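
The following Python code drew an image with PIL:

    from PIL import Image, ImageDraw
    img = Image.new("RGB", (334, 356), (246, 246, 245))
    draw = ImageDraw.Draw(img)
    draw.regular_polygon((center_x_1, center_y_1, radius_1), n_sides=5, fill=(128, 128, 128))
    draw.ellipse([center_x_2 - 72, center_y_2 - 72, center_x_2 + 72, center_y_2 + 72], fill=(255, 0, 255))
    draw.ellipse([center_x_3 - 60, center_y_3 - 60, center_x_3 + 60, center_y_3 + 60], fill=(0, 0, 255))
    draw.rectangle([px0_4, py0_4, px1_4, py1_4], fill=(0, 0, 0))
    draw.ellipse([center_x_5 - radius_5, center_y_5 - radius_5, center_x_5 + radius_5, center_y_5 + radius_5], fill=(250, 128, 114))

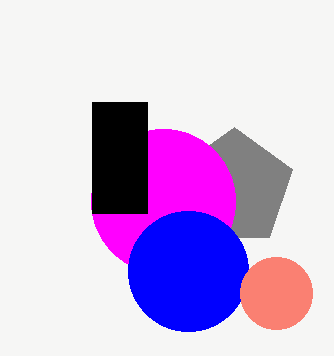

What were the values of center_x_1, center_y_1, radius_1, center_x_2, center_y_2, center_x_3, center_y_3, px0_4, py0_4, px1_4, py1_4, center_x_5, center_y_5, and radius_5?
center_x_1 = 234
center_y_1 = 188
radius_1 = 61
center_x_2 = 163
center_y_2 = 201
center_x_3 = 188
center_y_3 = 271
px0_4 = 92
py0_4 = 102
px1_4 = 147
py1_4 = 213
center_x_5 = 276
center_y_5 = 293
radius_5 = 36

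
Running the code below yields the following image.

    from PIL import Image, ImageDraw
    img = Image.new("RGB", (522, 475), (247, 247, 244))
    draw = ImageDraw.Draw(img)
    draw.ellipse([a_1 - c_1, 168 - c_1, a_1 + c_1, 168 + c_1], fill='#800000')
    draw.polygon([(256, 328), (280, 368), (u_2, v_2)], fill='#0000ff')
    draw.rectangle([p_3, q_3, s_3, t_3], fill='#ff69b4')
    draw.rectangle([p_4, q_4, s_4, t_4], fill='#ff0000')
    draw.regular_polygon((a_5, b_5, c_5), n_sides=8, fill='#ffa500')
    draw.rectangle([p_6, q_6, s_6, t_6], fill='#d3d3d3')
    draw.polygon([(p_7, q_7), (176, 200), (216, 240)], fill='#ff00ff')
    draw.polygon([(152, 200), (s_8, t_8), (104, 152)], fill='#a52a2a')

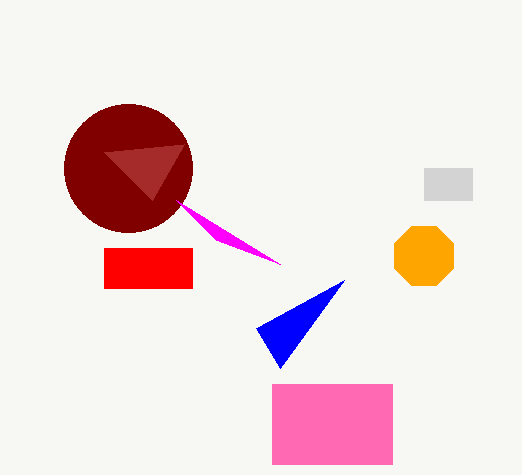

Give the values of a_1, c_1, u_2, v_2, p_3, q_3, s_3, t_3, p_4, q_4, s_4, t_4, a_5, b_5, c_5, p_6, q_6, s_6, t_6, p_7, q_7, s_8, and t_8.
a_1 = 128, c_1 = 64, u_2 = 344, v_2 = 280, p_3 = 272, q_3 = 384, s_3 = 392, t_3 = 464, p_4 = 104, q_4 = 248, s_4 = 192, t_4 = 288, a_5 = 424, b_5 = 256, c_5 = 32, p_6 = 424, q_6 = 168, s_6 = 472, t_6 = 200, p_7 = 280, q_7 = 264, s_8 = 184, t_8 = 144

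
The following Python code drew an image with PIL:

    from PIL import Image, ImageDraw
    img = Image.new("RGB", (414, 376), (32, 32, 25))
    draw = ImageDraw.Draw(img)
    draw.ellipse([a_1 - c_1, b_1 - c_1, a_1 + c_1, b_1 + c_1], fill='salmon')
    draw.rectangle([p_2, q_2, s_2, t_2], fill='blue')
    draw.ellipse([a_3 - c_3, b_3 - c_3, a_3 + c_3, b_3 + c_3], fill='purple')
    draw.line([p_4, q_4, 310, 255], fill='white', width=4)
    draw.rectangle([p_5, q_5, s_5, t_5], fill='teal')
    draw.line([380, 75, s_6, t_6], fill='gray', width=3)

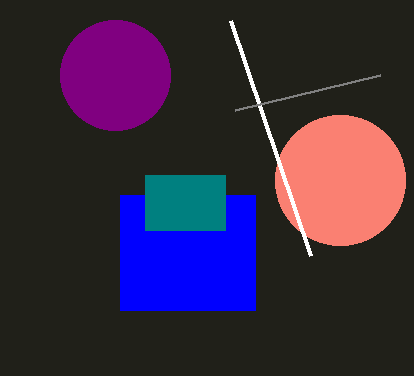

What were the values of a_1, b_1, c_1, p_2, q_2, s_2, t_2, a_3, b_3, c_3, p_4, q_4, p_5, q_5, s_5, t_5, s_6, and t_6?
a_1 = 340, b_1 = 180, c_1 = 65, p_2 = 120, q_2 = 195, s_2 = 255, t_2 = 310, a_3 = 115, b_3 = 75, c_3 = 55, p_4 = 230, q_4 = 20, p_5 = 145, q_5 = 175, s_5 = 225, t_5 = 230, s_6 = 235, t_6 = 110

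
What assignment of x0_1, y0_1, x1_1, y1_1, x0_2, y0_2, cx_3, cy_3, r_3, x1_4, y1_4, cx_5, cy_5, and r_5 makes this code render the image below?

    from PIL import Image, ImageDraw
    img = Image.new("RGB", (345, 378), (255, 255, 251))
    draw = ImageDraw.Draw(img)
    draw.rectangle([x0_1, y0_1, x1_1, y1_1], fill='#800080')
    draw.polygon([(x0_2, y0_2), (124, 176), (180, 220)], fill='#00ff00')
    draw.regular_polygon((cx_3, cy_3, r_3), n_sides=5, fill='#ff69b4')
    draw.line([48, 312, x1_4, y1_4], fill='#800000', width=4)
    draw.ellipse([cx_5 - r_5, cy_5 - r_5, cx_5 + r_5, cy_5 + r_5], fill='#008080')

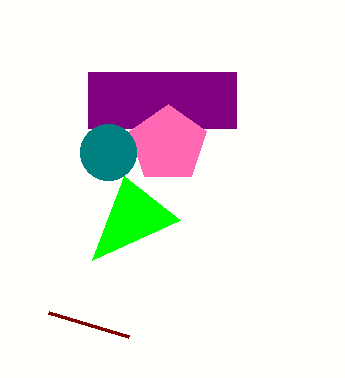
x0_1 = 88
y0_1 = 72
x1_1 = 236
y1_1 = 128
x0_2 = 92
y0_2 = 260
cx_3 = 168
cy_3 = 144
r_3 = 40
x1_4 = 128
y1_4 = 336
cx_5 = 108
cy_5 = 152
r_5 = 28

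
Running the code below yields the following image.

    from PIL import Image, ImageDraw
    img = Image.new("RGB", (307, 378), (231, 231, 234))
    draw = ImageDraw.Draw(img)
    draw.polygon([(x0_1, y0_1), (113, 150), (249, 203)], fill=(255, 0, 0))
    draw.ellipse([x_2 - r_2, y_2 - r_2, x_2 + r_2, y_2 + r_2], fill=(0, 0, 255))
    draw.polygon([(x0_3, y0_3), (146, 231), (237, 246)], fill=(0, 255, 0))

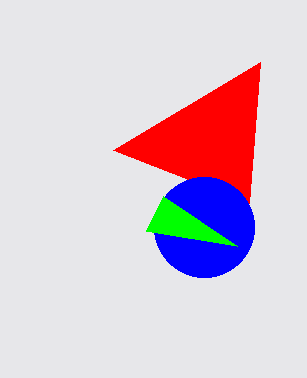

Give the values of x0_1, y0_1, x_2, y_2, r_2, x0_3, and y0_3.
x0_1 = 260; y0_1 = 62; x_2 = 204; y_2 = 227; r_2 = 50; x0_3 = 163; y0_3 = 196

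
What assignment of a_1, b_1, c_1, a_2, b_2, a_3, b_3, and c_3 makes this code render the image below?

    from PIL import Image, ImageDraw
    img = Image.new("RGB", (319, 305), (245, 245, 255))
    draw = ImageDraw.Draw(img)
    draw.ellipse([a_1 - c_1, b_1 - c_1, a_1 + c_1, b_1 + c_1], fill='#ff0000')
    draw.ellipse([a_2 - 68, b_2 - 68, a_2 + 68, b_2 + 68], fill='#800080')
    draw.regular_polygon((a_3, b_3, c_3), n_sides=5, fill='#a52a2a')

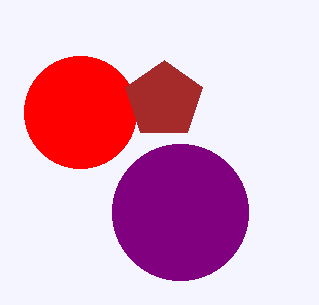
a_1 = 80, b_1 = 112, c_1 = 56, a_2 = 180, b_2 = 212, a_3 = 164, b_3 = 100, c_3 = 40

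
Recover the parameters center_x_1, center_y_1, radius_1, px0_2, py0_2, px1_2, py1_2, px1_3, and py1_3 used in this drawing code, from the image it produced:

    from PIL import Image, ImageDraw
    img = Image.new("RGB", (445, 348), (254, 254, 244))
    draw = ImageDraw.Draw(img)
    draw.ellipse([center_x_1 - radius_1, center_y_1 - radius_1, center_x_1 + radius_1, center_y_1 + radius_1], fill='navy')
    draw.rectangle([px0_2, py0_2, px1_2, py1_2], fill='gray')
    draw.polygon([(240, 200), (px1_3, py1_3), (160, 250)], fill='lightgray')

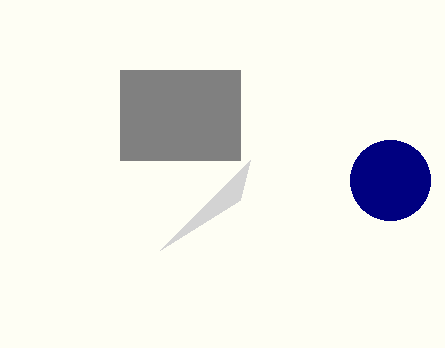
center_x_1 = 390
center_y_1 = 180
radius_1 = 40
px0_2 = 120
py0_2 = 70
px1_2 = 240
py1_2 = 160
px1_3 = 250
py1_3 = 160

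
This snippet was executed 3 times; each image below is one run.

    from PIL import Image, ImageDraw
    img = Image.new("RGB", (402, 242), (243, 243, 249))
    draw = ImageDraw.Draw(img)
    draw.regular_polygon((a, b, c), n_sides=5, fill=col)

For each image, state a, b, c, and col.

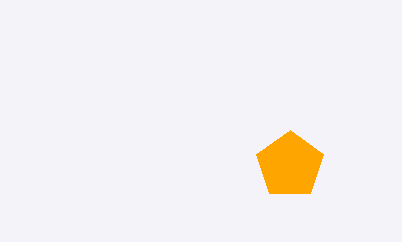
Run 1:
a = 290; b = 165; c = 35; col = 'orange'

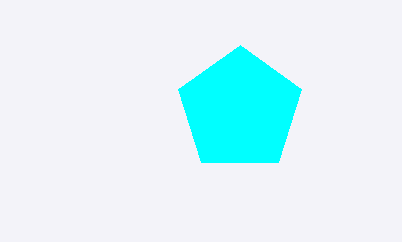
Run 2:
a = 240; b = 110; c = 65; col = 'cyan'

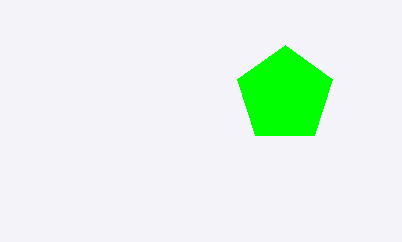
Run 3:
a = 285
b = 95
c = 50
col = 'lime'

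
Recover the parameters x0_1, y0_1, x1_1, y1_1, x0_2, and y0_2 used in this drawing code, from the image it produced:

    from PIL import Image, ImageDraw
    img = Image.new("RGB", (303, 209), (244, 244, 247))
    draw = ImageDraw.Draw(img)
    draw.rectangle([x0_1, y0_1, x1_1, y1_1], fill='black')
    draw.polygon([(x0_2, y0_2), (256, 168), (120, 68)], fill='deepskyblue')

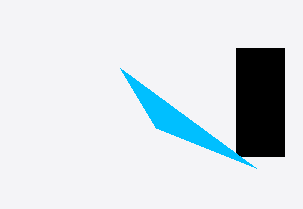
x0_1 = 236, y0_1 = 48, x1_1 = 284, y1_1 = 156, x0_2 = 156, y0_2 = 128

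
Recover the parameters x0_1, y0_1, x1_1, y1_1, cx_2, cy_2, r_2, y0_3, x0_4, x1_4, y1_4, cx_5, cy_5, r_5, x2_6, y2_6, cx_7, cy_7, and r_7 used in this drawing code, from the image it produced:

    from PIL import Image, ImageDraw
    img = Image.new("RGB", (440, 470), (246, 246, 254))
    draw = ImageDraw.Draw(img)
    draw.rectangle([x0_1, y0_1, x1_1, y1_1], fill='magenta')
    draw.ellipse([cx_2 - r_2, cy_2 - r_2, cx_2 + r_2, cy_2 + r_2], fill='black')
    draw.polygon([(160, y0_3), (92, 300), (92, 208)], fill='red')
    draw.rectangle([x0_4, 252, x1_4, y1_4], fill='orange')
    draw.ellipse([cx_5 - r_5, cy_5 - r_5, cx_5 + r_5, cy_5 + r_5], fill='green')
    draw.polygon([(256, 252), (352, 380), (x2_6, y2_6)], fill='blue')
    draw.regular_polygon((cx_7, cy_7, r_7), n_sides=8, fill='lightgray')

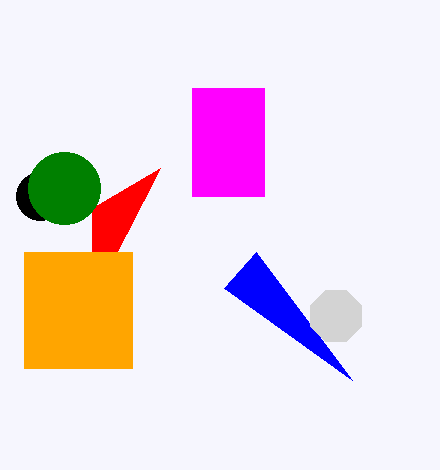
x0_1 = 192; y0_1 = 88; x1_1 = 264; y1_1 = 196; cx_2 = 40; cy_2 = 196; r_2 = 24; y0_3 = 168; x0_4 = 24; x1_4 = 132; y1_4 = 368; cx_5 = 64; cy_5 = 188; r_5 = 36; x2_6 = 224; y2_6 = 288; cx_7 = 336; cy_7 = 316; r_7 = 28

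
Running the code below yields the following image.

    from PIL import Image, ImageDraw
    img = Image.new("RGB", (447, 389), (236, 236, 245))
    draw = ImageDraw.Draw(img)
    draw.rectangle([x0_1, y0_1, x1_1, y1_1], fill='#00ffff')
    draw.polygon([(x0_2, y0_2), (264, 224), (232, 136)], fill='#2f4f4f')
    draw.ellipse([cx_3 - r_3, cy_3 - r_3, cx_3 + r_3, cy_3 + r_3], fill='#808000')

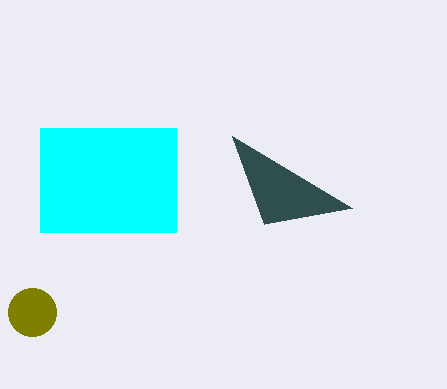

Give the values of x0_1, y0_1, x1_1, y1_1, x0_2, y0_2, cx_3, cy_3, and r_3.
x0_1 = 40; y0_1 = 128; x1_1 = 176; y1_1 = 232; x0_2 = 352; y0_2 = 208; cx_3 = 32; cy_3 = 312; r_3 = 24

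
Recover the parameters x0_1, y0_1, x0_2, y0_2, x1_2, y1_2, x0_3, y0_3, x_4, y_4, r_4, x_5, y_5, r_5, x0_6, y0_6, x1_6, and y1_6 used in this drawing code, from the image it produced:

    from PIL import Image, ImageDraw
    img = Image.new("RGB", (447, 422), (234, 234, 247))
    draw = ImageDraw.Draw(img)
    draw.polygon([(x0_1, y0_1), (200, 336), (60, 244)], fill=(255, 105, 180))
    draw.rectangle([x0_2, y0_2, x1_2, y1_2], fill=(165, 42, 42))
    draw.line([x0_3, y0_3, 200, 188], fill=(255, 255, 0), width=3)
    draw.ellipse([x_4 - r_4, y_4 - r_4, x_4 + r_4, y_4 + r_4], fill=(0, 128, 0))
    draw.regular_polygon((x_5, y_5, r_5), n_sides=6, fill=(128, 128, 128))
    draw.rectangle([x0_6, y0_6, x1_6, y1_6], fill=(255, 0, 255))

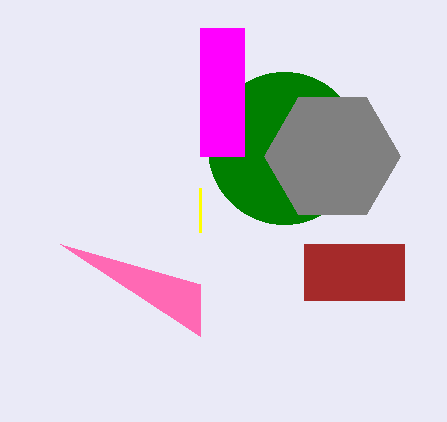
x0_1 = 200; y0_1 = 284; x0_2 = 304; y0_2 = 244; x1_2 = 404; y1_2 = 300; x0_3 = 200; y0_3 = 232; x_4 = 284; y_4 = 148; r_4 = 76; x_5 = 332; y_5 = 156; r_5 = 68; x0_6 = 200; y0_6 = 28; x1_6 = 244; y1_6 = 156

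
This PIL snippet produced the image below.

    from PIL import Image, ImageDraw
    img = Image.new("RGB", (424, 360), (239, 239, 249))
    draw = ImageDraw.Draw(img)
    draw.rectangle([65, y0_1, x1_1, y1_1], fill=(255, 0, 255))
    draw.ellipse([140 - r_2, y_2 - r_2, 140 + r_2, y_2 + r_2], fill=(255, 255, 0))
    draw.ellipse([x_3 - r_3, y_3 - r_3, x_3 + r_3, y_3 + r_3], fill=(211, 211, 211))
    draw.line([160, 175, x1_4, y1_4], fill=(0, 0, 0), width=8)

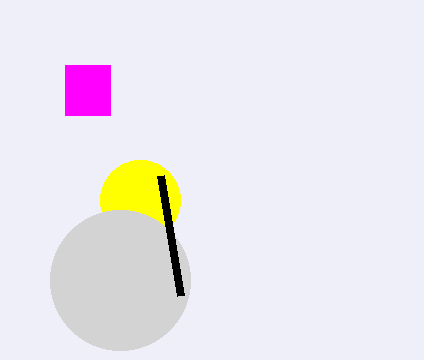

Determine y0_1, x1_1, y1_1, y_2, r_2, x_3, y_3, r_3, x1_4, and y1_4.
y0_1 = 65; x1_1 = 110; y1_1 = 115; y_2 = 200; r_2 = 40; x_3 = 120; y_3 = 280; r_3 = 70; x1_4 = 180; y1_4 = 295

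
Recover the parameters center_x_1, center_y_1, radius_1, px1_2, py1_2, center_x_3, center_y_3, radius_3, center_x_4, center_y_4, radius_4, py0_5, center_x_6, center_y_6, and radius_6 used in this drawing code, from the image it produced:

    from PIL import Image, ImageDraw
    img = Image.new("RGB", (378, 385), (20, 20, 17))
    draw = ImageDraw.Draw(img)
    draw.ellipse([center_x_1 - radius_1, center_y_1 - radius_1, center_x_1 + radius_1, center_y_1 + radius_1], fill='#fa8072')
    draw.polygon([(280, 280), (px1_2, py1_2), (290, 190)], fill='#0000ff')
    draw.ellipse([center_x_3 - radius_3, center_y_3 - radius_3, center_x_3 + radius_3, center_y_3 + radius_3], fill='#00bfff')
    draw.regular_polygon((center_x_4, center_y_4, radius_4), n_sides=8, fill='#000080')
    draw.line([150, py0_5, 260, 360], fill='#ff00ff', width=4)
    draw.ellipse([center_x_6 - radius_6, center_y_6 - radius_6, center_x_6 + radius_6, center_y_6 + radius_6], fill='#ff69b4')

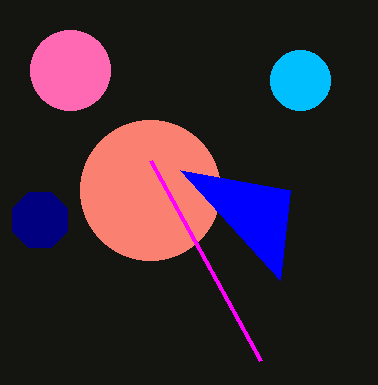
center_x_1 = 150; center_y_1 = 190; radius_1 = 70; px1_2 = 180; py1_2 = 170; center_x_3 = 300; center_y_3 = 80; radius_3 = 30; center_x_4 = 40; center_y_4 = 220; radius_4 = 30; py0_5 = 160; center_x_6 = 70; center_y_6 = 70; radius_6 = 40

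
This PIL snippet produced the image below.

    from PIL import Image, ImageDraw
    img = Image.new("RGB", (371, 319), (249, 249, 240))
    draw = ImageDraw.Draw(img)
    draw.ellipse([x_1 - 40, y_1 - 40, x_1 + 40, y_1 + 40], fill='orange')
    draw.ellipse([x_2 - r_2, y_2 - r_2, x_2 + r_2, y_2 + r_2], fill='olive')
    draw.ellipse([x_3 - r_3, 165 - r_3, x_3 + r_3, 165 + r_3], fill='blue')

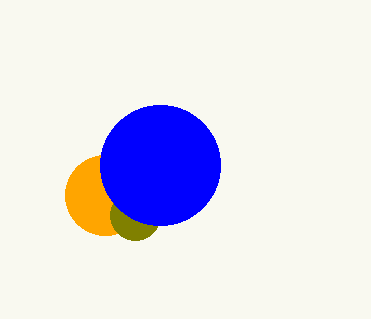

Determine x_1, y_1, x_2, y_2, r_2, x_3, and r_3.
x_1 = 105; y_1 = 195; x_2 = 135; y_2 = 215; r_2 = 25; x_3 = 160; r_3 = 60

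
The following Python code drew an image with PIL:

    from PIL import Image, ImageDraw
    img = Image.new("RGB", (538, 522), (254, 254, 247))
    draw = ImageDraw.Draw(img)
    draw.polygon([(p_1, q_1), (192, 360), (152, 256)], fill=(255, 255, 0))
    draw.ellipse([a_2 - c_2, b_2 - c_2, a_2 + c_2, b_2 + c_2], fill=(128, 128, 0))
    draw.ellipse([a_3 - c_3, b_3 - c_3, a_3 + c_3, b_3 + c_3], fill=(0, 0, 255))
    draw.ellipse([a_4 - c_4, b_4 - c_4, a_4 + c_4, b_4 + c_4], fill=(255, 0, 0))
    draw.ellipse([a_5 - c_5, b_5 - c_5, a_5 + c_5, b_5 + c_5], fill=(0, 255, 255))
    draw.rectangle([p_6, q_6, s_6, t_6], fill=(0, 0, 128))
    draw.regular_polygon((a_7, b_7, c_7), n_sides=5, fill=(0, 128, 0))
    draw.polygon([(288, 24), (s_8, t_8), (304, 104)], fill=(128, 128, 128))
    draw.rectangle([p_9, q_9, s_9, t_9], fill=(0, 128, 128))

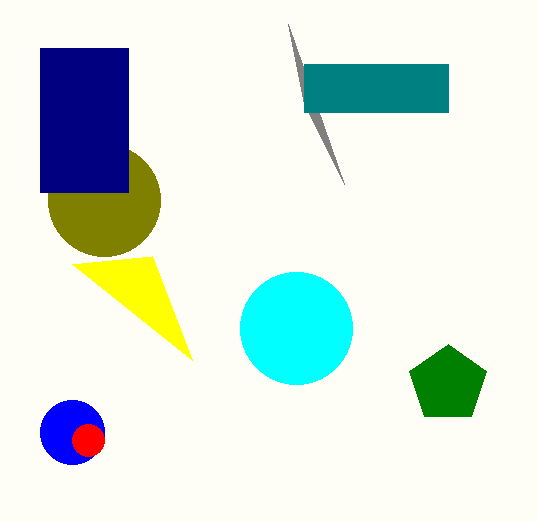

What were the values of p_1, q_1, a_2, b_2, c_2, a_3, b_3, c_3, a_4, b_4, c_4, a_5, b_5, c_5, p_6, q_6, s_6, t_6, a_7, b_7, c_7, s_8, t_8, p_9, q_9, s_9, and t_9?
p_1 = 72; q_1 = 264; a_2 = 104; b_2 = 200; c_2 = 56; a_3 = 72; b_3 = 432; c_3 = 32; a_4 = 88; b_4 = 440; c_4 = 16; a_5 = 296; b_5 = 328; c_5 = 56; p_6 = 40; q_6 = 48; s_6 = 128; t_6 = 192; a_7 = 448; b_7 = 384; c_7 = 40; s_8 = 344; t_8 = 184; p_9 = 304; q_9 = 64; s_9 = 448; t_9 = 112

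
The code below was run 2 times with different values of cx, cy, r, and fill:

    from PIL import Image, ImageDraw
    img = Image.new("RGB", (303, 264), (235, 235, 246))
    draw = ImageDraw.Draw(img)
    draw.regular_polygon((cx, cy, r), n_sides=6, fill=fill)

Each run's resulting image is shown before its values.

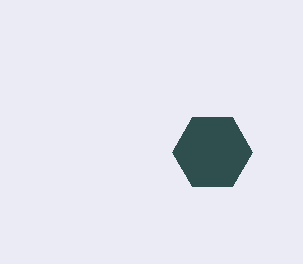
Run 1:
cx = 212
cy = 152
r = 40
fill = 'darkslategray'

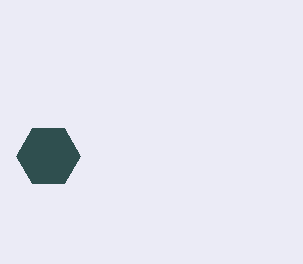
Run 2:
cx = 48; cy = 156; r = 32; fill = 'darkslategray'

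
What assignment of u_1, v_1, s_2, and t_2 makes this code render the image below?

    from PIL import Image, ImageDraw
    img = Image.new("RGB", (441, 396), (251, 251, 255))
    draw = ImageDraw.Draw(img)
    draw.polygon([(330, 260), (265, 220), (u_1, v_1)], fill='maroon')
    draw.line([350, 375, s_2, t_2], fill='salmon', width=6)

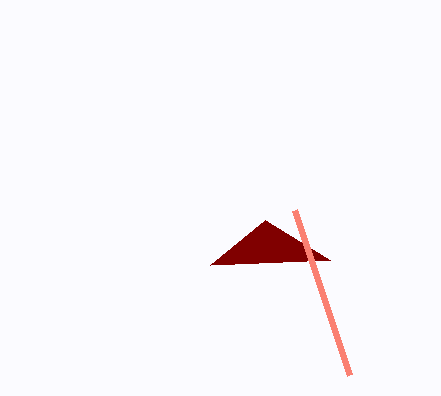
u_1 = 210; v_1 = 265; s_2 = 295; t_2 = 210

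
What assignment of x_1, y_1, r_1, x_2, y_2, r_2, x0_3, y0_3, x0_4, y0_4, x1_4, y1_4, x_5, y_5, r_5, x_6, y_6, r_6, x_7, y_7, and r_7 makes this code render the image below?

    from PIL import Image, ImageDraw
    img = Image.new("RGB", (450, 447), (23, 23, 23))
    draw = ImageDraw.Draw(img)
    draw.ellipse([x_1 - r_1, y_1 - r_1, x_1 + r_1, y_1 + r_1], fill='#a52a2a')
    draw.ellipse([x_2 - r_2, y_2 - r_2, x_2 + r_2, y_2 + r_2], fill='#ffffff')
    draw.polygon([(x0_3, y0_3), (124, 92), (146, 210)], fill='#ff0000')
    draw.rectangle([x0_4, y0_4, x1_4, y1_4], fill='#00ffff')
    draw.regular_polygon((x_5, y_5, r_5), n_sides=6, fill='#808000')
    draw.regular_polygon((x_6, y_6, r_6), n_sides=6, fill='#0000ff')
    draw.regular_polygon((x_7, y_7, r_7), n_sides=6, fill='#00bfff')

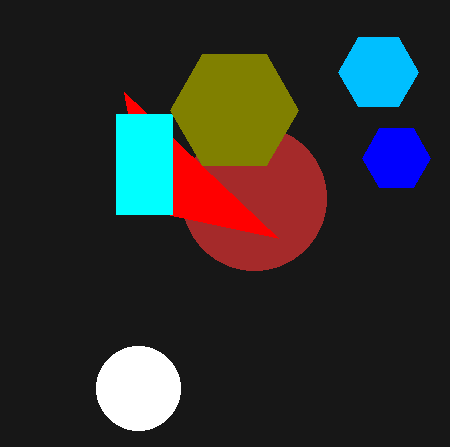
x_1 = 254, y_1 = 198, r_1 = 72, x_2 = 138, y_2 = 388, r_2 = 42, x0_3 = 278, y0_3 = 238, x0_4 = 116, y0_4 = 114, x1_4 = 172, y1_4 = 214, x_5 = 234, y_5 = 110, r_5 = 64, x_6 = 396, y_6 = 158, r_6 = 34, x_7 = 378, y_7 = 72, r_7 = 40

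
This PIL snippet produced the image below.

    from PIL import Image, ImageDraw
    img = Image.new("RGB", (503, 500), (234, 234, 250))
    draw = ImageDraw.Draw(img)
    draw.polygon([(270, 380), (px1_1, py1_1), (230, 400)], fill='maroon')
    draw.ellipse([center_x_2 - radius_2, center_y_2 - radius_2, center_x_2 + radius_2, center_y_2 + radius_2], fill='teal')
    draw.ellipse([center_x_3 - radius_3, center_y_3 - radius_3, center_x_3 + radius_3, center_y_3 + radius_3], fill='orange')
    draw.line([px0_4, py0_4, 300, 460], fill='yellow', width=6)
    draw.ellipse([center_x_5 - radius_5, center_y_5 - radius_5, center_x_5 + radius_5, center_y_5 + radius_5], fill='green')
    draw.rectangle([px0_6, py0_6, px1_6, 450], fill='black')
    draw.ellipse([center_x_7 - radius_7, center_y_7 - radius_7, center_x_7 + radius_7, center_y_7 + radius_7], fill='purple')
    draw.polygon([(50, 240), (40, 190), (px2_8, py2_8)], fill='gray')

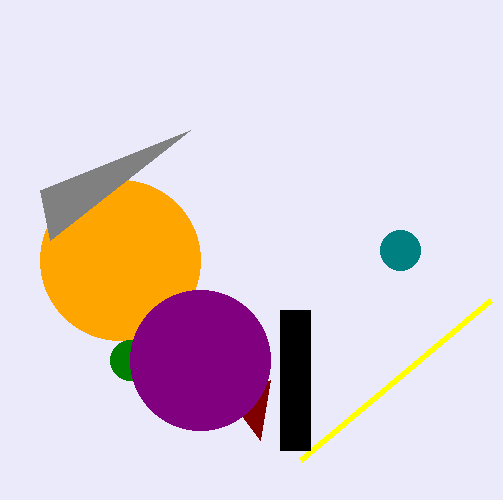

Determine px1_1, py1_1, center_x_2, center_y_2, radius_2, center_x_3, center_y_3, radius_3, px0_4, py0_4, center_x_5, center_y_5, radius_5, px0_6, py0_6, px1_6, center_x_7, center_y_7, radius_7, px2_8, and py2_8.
px1_1 = 260, py1_1 = 440, center_x_2 = 400, center_y_2 = 250, radius_2 = 20, center_x_3 = 120, center_y_3 = 260, radius_3 = 80, px0_4 = 490, py0_4 = 300, center_x_5 = 130, center_y_5 = 360, radius_5 = 20, px0_6 = 280, py0_6 = 310, px1_6 = 310, center_x_7 = 200, center_y_7 = 360, radius_7 = 70, px2_8 = 190, py2_8 = 130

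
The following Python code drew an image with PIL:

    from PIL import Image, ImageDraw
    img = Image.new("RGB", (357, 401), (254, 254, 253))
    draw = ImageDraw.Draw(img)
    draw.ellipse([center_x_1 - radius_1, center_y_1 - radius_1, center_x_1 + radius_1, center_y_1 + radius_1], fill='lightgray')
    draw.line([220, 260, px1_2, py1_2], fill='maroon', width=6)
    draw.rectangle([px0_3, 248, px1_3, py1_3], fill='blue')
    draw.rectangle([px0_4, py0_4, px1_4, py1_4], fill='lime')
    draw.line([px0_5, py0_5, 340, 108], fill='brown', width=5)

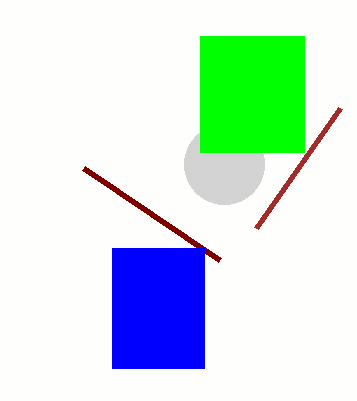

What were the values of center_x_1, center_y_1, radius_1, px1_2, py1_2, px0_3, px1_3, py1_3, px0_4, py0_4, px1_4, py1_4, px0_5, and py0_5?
center_x_1 = 224
center_y_1 = 164
radius_1 = 40
px1_2 = 84
py1_2 = 168
px0_3 = 112
px1_3 = 204
py1_3 = 368
px0_4 = 200
py0_4 = 36
px1_4 = 304
py1_4 = 152
px0_5 = 256
py0_5 = 228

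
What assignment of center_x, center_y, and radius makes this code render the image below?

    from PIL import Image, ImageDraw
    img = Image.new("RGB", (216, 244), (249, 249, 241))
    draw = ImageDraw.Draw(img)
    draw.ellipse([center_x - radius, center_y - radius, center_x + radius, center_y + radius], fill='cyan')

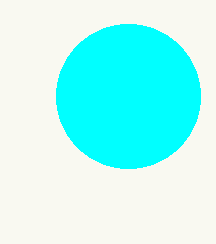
center_x = 128
center_y = 96
radius = 72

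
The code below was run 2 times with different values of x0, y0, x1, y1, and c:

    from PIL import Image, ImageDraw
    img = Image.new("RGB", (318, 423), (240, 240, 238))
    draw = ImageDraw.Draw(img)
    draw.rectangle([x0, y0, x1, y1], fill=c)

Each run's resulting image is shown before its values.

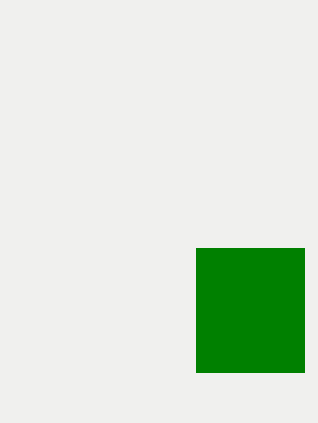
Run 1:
x0 = 196
y0 = 248
x1 = 304
y1 = 372
c = 'green'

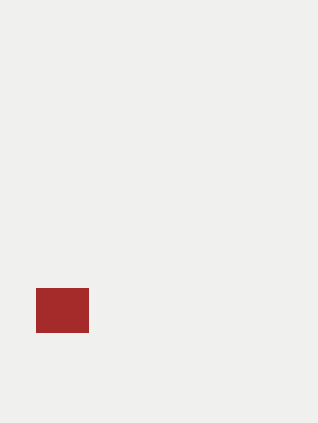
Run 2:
x0 = 36; y0 = 288; x1 = 88; y1 = 332; c = 'brown'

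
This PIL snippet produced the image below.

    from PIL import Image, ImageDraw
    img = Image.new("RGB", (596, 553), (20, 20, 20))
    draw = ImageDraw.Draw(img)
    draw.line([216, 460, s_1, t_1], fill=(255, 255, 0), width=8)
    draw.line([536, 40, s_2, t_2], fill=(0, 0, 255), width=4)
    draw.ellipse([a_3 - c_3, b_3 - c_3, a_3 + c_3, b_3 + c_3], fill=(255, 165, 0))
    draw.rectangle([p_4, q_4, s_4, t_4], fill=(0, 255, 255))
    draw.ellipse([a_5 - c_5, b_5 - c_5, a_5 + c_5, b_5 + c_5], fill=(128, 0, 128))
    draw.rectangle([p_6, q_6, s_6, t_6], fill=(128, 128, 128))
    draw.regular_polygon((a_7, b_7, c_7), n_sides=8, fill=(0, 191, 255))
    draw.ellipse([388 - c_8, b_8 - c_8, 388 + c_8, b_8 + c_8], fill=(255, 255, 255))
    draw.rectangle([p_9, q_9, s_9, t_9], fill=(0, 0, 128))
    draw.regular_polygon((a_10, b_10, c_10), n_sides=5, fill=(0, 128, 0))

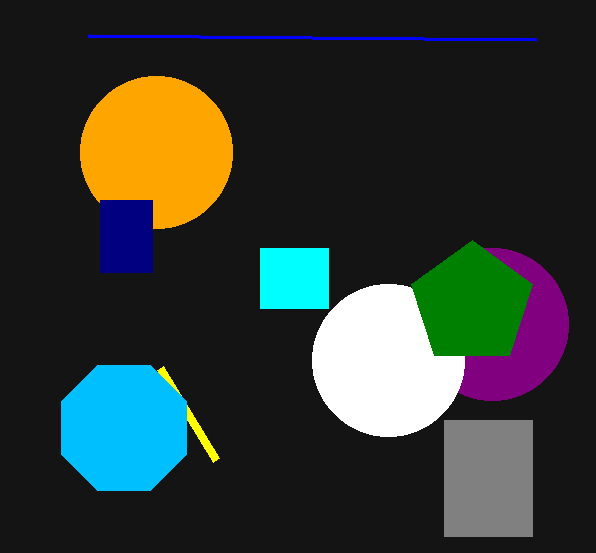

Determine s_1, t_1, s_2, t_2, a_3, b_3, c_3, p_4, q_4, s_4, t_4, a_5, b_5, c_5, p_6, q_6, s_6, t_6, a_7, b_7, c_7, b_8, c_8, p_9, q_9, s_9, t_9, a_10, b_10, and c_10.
s_1 = 160, t_1 = 368, s_2 = 88, t_2 = 36, a_3 = 156, b_3 = 152, c_3 = 76, p_4 = 260, q_4 = 248, s_4 = 328, t_4 = 308, a_5 = 492, b_5 = 324, c_5 = 76, p_6 = 444, q_6 = 420, s_6 = 532, t_6 = 536, a_7 = 124, b_7 = 428, c_7 = 68, b_8 = 360, c_8 = 76, p_9 = 100, q_9 = 200, s_9 = 152, t_9 = 272, a_10 = 472, b_10 = 304, c_10 = 64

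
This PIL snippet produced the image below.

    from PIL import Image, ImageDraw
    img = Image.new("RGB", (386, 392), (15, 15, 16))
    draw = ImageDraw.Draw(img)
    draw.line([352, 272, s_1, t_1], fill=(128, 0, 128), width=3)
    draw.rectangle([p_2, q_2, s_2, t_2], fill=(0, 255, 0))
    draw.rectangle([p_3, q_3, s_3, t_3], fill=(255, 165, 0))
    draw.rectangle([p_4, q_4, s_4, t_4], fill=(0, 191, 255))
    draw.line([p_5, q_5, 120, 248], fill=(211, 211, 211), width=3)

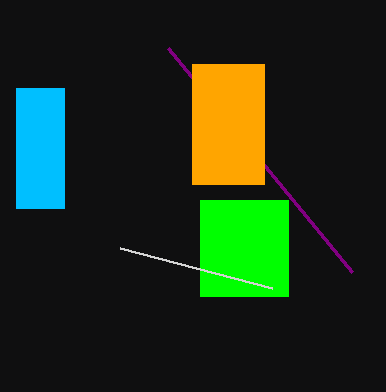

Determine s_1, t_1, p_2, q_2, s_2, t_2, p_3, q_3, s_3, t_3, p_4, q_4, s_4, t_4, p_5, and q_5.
s_1 = 168; t_1 = 48; p_2 = 200; q_2 = 200; s_2 = 288; t_2 = 296; p_3 = 192; q_3 = 64; s_3 = 264; t_3 = 184; p_4 = 16; q_4 = 88; s_4 = 64; t_4 = 208; p_5 = 272; q_5 = 288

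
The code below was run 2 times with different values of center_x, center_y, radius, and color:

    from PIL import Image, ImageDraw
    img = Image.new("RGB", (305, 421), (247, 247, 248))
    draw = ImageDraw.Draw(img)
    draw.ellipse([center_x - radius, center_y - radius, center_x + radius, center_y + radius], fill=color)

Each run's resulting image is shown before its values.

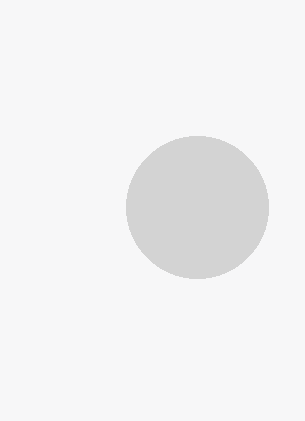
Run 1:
center_x = 197
center_y = 207
radius = 71
color = 'lightgray'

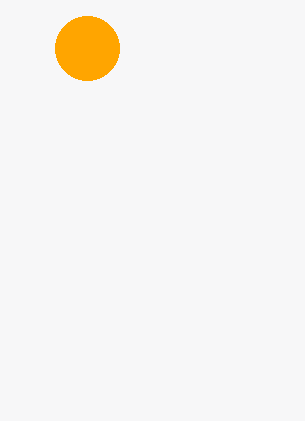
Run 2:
center_x = 87
center_y = 48
radius = 32
color = 'orange'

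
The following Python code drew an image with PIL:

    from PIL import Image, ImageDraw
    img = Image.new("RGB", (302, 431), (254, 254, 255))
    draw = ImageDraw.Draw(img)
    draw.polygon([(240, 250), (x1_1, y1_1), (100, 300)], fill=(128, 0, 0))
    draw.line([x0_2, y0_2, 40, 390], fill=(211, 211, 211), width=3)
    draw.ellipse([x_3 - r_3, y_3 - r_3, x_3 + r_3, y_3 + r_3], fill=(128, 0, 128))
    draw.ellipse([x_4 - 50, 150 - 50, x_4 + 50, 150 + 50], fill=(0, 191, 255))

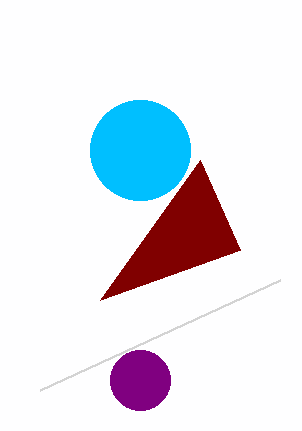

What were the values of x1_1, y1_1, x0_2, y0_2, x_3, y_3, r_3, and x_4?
x1_1 = 200
y1_1 = 160
x0_2 = 280
y0_2 = 280
x_3 = 140
y_3 = 380
r_3 = 30
x_4 = 140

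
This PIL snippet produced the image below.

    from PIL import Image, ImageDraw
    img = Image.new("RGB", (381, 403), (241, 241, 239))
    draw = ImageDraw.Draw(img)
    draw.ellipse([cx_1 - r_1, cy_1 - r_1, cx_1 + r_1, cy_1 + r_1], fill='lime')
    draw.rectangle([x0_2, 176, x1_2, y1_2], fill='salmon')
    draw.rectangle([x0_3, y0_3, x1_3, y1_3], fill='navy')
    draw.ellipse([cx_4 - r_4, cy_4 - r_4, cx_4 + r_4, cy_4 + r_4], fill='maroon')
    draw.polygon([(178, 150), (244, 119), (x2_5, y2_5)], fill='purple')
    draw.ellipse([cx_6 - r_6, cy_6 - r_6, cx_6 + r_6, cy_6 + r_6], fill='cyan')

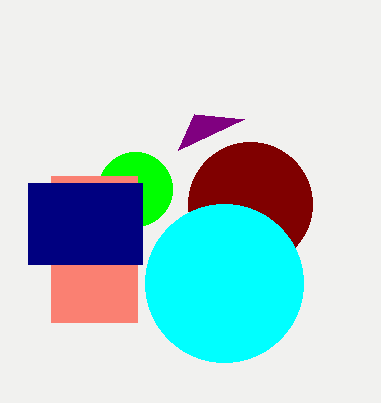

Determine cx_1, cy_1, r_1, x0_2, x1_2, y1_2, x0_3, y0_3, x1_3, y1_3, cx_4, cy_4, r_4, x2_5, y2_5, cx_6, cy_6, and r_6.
cx_1 = 135; cy_1 = 189; r_1 = 37; x0_2 = 51; x1_2 = 137; y1_2 = 322; x0_3 = 28; y0_3 = 183; x1_3 = 142; y1_3 = 264; cx_4 = 250; cy_4 = 204; r_4 = 62; x2_5 = 194; y2_5 = 114; cx_6 = 224; cy_6 = 283; r_6 = 79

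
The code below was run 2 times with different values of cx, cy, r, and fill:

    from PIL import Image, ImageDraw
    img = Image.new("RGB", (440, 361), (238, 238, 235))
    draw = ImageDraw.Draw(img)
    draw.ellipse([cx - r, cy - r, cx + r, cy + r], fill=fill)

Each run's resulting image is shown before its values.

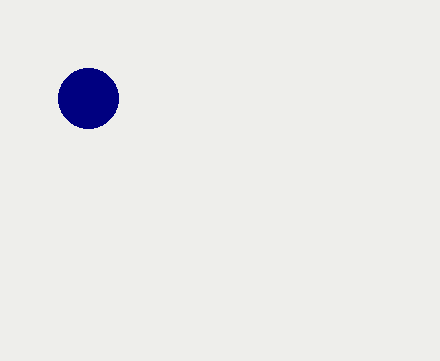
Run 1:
cx = 88, cy = 98, r = 30, fill = 'navy'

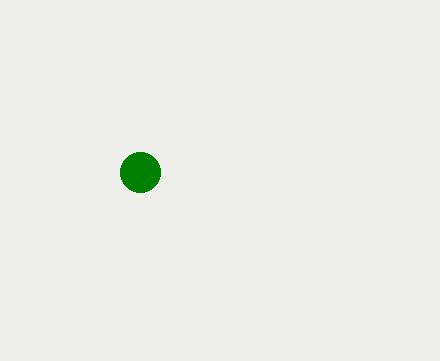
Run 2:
cx = 140; cy = 172; r = 20; fill = 'green'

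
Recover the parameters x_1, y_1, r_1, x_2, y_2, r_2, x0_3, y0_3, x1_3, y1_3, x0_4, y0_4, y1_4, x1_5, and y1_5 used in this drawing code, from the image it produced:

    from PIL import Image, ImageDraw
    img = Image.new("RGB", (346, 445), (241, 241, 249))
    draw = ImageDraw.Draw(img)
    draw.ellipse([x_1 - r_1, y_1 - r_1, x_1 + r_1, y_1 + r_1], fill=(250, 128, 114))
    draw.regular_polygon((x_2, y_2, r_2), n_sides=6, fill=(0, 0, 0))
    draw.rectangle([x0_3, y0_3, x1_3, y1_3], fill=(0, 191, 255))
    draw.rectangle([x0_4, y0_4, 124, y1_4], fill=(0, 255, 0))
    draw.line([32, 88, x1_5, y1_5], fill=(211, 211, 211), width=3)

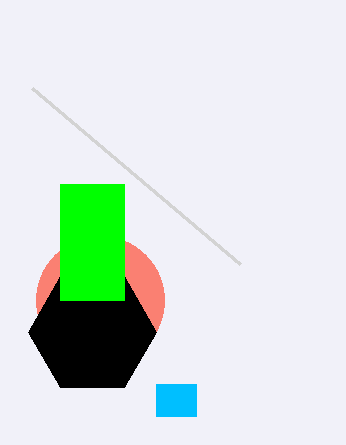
x_1 = 100, y_1 = 300, r_1 = 64, x_2 = 92, y_2 = 332, r_2 = 64, x0_3 = 156, y0_3 = 384, x1_3 = 196, y1_3 = 416, x0_4 = 60, y0_4 = 184, y1_4 = 300, x1_5 = 240, y1_5 = 264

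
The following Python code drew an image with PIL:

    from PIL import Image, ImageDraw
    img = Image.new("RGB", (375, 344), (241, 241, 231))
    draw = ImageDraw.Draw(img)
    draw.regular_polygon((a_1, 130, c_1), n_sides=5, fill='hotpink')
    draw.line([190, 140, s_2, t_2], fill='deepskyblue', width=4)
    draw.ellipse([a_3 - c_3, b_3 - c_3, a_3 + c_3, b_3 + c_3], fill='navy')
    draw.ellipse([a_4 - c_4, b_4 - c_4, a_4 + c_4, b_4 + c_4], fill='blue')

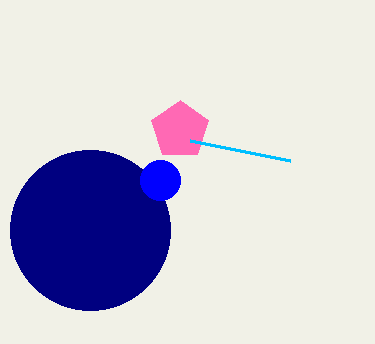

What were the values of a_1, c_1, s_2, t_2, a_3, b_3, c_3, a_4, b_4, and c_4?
a_1 = 180; c_1 = 30; s_2 = 290; t_2 = 160; a_3 = 90; b_3 = 230; c_3 = 80; a_4 = 160; b_4 = 180; c_4 = 20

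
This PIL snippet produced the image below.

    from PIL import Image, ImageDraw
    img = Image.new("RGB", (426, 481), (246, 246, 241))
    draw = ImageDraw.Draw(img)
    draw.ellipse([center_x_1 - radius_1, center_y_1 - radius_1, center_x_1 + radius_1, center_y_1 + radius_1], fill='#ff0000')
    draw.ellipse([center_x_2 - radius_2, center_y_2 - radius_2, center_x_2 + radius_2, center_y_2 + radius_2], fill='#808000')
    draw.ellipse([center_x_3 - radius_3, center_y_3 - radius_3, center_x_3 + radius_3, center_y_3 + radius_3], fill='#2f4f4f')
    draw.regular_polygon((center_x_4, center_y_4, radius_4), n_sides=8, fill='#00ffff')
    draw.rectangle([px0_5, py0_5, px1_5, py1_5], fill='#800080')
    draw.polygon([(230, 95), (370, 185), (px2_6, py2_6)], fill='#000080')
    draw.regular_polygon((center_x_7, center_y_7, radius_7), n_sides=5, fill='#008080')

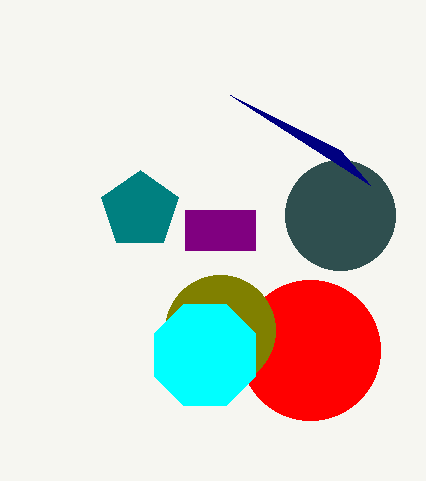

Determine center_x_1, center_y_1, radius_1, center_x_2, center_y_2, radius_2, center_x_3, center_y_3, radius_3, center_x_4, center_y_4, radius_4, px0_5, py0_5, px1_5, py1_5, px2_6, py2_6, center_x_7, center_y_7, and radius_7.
center_x_1 = 310; center_y_1 = 350; radius_1 = 70; center_x_2 = 220; center_y_2 = 330; radius_2 = 55; center_x_3 = 340; center_y_3 = 215; radius_3 = 55; center_x_4 = 205; center_y_4 = 355; radius_4 = 55; px0_5 = 185; py0_5 = 210; px1_5 = 255; py1_5 = 250; px2_6 = 340; py2_6 = 150; center_x_7 = 140; center_y_7 = 210; radius_7 = 40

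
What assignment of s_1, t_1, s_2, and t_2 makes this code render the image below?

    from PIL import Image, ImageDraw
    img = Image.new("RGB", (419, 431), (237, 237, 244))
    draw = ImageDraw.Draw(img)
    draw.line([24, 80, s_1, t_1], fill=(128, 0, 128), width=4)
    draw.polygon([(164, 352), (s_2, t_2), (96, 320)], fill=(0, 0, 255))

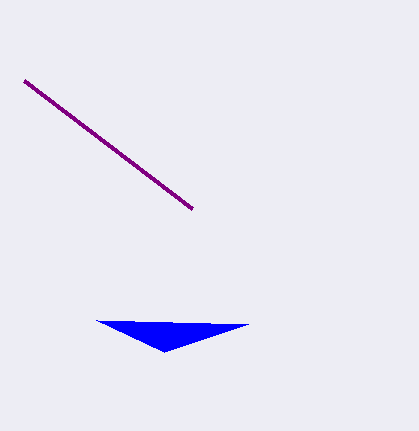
s_1 = 192, t_1 = 208, s_2 = 248, t_2 = 324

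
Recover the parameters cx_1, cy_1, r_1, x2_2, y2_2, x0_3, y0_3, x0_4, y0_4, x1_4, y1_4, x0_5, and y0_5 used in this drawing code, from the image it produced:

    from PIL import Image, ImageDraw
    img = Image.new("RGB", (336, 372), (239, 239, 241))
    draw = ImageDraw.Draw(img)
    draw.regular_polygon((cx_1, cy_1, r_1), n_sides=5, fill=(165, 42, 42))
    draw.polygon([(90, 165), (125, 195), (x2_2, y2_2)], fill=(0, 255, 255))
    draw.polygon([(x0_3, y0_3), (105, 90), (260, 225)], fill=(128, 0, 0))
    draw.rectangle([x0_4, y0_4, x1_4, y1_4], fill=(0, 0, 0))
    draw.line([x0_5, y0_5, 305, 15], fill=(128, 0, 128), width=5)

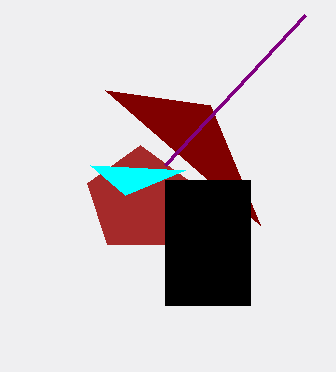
cx_1 = 140, cy_1 = 200, r_1 = 55, x2_2 = 185, y2_2 = 170, x0_3 = 210, y0_3 = 105, x0_4 = 165, y0_4 = 180, x1_4 = 250, y1_4 = 305, x0_5 = 165, y0_5 = 165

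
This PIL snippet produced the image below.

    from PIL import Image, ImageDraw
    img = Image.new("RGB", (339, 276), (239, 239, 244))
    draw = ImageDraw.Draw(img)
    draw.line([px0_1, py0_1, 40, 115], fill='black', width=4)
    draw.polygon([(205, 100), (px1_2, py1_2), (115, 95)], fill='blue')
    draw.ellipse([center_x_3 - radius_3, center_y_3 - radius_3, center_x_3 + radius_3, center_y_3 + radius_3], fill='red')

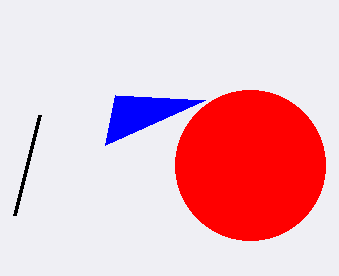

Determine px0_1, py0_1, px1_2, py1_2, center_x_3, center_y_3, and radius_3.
px0_1 = 15
py0_1 = 215
px1_2 = 105
py1_2 = 145
center_x_3 = 250
center_y_3 = 165
radius_3 = 75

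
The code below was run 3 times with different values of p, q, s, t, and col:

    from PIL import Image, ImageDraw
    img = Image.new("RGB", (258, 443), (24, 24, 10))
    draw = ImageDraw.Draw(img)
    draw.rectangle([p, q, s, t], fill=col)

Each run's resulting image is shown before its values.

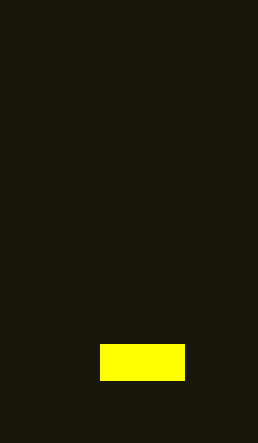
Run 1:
p = 100
q = 344
s = 184
t = 380
col = 'yellow'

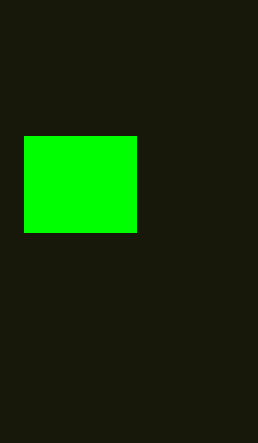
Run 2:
p = 24; q = 136; s = 136; t = 232; col = 'lime'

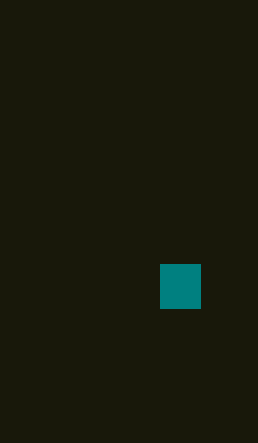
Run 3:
p = 160; q = 264; s = 200; t = 308; col = 'teal'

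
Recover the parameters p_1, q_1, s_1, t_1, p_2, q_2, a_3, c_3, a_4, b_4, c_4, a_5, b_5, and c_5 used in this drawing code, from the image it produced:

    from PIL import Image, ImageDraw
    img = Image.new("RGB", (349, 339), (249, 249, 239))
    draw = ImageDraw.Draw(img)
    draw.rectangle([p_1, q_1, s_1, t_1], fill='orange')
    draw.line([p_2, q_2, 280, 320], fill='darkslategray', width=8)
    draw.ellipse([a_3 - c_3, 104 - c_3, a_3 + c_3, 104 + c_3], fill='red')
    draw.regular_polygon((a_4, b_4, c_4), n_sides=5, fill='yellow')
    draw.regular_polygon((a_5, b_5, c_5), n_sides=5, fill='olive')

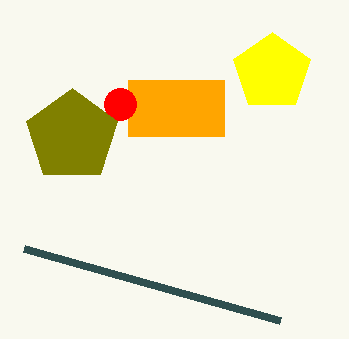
p_1 = 128; q_1 = 80; s_1 = 224; t_1 = 136; p_2 = 24; q_2 = 248; a_3 = 120; c_3 = 16; a_4 = 272; b_4 = 72; c_4 = 40; a_5 = 72; b_5 = 136; c_5 = 48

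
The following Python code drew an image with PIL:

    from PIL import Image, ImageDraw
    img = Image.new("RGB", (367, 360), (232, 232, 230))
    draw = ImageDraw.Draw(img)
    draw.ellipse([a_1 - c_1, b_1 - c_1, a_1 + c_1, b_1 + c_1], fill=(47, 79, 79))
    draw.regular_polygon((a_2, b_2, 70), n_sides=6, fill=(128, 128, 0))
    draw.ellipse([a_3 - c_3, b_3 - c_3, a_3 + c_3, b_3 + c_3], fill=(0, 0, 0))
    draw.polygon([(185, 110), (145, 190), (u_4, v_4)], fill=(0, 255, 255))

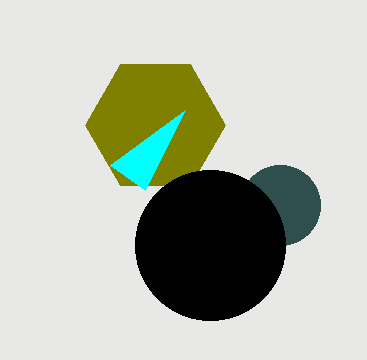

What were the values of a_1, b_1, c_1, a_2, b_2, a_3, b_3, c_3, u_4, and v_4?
a_1 = 280
b_1 = 205
c_1 = 40
a_2 = 155
b_2 = 125
a_3 = 210
b_3 = 245
c_3 = 75
u_4 = 110
v_4 = 165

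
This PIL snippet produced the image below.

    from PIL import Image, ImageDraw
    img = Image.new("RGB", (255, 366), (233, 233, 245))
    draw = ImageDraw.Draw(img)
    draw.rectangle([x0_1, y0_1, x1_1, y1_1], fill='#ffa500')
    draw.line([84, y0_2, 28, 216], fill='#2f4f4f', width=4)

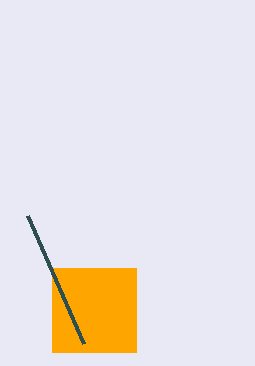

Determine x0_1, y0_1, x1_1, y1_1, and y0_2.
x0_1 = 52, y0_1 = 268, x1_1 = 136, y1_1 = 352, y0_2 = 344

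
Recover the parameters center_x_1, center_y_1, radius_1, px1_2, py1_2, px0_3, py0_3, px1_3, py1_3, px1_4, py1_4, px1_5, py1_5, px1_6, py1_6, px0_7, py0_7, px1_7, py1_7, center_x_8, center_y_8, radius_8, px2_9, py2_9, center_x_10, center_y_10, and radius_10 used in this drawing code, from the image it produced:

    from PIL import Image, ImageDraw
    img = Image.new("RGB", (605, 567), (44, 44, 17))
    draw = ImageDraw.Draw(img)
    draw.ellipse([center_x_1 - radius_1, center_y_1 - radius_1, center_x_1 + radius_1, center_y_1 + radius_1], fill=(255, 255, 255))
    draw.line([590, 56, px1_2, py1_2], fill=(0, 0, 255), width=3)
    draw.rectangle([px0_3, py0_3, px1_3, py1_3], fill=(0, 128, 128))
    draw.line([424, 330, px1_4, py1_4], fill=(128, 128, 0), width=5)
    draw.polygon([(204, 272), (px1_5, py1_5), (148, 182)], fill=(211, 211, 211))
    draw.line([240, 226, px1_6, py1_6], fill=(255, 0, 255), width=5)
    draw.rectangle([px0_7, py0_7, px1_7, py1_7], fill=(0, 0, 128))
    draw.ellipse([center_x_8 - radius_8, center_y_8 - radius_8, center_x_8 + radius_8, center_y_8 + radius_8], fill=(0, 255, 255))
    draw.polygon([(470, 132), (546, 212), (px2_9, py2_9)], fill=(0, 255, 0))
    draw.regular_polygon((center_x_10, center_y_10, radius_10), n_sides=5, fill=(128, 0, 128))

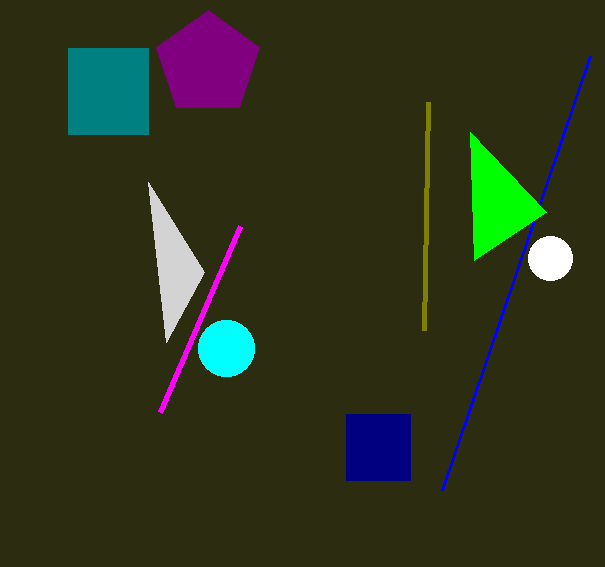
center_x_1 = 550; center_y_1 = 258; radius_1 = 22; px1_2 = 442; py1_2 = 490; px0_3 = 68; py0_3 = 48; px1_3 = 148; py1_3 = 134; px1_4 = 428; py1_4 = 102; px1_5 = 166; py1_5 = 342; px1_6 = 160; py1_6 = 412; px0_7 = 346; py0_7 = 414; px1_7 = 410; py1_7 = 480; center_x_8 = 226; center_y_8 = 348; radius_8 = 28; px2_9 = 474; py2_9 = 260; center_x_10 = 208; center_y_10 = 64; radius_10 = 54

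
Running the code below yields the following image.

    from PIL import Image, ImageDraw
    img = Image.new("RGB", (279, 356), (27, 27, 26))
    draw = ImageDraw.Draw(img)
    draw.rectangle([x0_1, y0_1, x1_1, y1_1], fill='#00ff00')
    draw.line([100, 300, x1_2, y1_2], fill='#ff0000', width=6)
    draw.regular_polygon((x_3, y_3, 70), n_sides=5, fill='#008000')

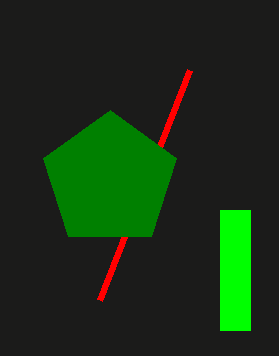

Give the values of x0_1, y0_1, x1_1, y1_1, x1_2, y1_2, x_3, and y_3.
x0_1 = 220; y0_1 = 210; x1_1 = 250; y1_1 = 330; x1_2 = 190; y1_2 = 70; x_3 = 110; y_3 = 180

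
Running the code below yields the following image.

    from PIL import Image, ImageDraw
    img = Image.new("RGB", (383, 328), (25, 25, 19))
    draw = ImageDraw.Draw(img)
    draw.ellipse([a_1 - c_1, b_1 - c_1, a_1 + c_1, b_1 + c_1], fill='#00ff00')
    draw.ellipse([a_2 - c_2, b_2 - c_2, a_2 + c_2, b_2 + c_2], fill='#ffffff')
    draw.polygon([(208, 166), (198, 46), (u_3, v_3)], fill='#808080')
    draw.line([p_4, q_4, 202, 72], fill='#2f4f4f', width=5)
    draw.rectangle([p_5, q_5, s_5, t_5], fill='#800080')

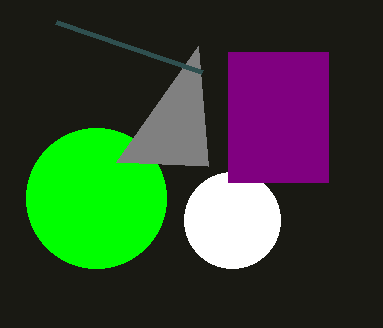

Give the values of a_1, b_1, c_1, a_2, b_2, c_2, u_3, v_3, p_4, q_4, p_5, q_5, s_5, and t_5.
a_1 = 96; b_1 = 198; c_1 = 70; a_2 = 232; b_2 = 220; c_2 = 48; u_3 = 116; v_3 = 162; p_4 = 56; q_4 = 22; p_5 = 228; q_5 = 52; s_5 = 328; t_5 = 182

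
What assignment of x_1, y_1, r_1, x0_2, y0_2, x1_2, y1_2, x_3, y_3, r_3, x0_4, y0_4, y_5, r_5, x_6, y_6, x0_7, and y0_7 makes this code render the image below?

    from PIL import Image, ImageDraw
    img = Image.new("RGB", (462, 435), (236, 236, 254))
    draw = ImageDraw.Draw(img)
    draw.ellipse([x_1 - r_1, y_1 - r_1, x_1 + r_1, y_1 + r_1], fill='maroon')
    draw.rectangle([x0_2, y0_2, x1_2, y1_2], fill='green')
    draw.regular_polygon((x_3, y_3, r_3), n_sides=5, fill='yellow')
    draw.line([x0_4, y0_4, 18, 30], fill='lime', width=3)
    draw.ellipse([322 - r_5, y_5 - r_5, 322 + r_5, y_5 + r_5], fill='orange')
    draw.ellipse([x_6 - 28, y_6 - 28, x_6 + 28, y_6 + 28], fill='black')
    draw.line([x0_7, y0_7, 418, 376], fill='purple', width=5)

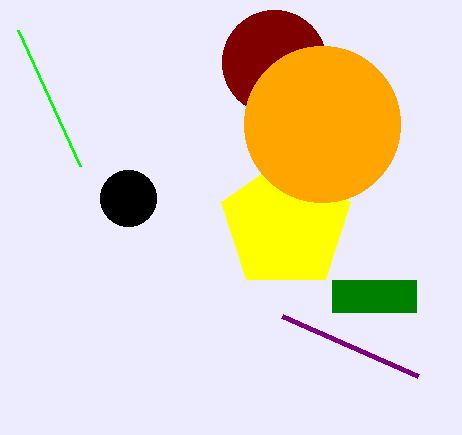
x_1 = 274; y_1 = 62; r_1 = 52; x0_2 = 332; y0_2 = 280; x1_2 = 416; y1_2 = 312; x_3 = 286; y_3 = 224; r_3 = 68; x0_4 = 80; y0_4 = 166; y_5 = 124; r_5 = 78; x_6 = 128; y_6 = 198; x0_7 = 282; y0_7 = 316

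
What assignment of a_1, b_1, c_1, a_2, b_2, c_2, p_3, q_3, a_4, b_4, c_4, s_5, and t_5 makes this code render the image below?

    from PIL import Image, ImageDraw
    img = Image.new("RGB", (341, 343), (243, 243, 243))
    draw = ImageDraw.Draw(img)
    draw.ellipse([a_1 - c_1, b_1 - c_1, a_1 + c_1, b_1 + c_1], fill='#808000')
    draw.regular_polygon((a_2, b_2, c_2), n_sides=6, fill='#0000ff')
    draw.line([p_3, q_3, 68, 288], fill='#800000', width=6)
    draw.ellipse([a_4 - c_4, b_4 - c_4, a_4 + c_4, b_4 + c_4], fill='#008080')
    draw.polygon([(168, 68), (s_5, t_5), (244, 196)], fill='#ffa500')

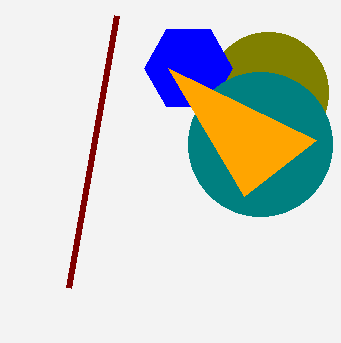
a_1 = 268; b_1 = 92; c_1 = 60; a_2 = 188; b_2 = 68; c_2 = 44; p_3 = 116; q_3 = 16; a_4 = 260; b_4 = 144; c_4 = 72; s_5 = 316; t_5 = 140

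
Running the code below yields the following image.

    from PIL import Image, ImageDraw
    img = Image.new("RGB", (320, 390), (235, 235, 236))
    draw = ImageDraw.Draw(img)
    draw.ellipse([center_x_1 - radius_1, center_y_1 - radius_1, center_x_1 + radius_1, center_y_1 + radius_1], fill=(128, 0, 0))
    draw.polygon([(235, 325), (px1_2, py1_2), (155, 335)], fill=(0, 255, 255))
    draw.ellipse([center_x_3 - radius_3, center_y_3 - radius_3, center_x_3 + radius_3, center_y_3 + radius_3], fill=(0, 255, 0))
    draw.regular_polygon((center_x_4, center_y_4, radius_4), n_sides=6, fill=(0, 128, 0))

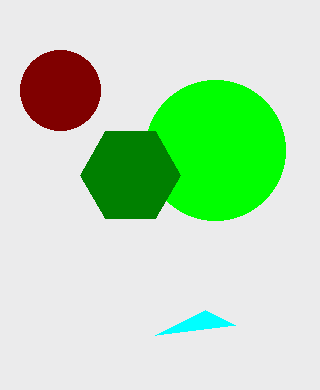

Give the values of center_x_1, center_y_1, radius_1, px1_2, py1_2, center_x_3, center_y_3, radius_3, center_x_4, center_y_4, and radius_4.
center_x_1 = 60, center_y_1 = 90, radius_1 = 40, px1_2 = 205, py1_2 = 310, center_x_3 = 215, center_y_3 = 150, radius_3 = 70, center_x_4 = 130, center_y_4 = 175, radius_4 = 50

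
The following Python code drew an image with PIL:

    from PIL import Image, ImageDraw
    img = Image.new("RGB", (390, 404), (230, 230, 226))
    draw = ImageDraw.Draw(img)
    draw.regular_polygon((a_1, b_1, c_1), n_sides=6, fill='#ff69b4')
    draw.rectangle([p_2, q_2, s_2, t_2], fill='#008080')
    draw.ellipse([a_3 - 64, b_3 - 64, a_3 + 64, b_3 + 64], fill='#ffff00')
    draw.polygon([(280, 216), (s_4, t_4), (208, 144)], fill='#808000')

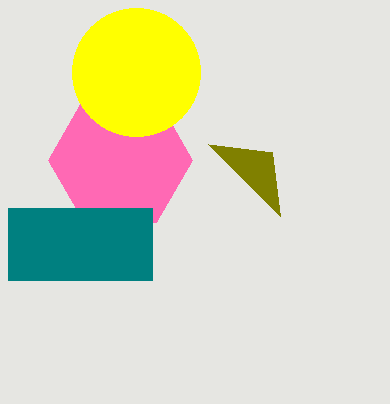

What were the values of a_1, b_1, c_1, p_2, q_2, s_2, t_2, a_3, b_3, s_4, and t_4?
a_1 = 120, b_1 = 160, c_1 = 72, p_2 = 8, q_2 = 208, s_2 = 152, t_2 = 280, a_3 = 136, b_3 = 72, s_4 = 272, t_4 = 152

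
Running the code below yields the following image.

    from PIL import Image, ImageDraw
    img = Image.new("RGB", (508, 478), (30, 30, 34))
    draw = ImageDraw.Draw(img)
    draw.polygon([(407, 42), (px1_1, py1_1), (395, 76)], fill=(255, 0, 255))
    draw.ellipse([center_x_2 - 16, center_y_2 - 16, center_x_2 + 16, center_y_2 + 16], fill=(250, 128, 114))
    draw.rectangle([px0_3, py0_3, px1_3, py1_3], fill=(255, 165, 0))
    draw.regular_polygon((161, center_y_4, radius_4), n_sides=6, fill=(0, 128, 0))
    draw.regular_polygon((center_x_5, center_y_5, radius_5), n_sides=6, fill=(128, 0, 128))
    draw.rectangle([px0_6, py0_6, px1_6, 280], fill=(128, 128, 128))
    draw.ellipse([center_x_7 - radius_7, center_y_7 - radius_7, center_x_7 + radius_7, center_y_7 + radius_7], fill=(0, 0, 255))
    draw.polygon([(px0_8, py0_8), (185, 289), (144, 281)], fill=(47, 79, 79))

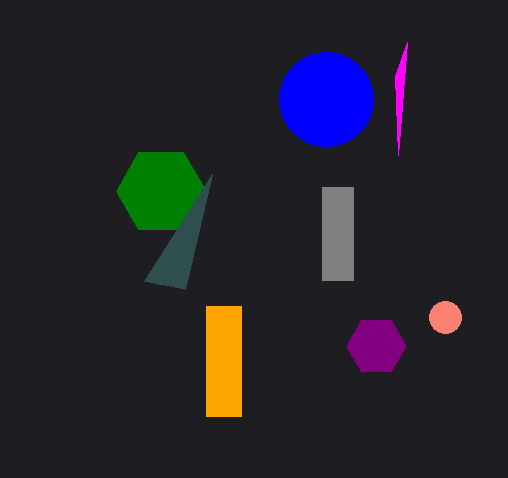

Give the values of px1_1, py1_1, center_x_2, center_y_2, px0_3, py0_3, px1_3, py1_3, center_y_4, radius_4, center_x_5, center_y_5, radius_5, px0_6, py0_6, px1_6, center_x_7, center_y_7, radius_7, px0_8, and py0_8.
px1_1 = 398, py1_1 = 155, center_x_2 = 445, center_y_2 = 317, px0_3 = 206, py0_3 = 306, px1_3 = 241, py1_3 = 416, center_y_4 = 191, radius_4 = 45, center_x_5 = 376, center_y_5 = 346, radius_5 = 30, px0_6 = 322, py0_6 = 187, px1_6 = 353, center_x_7 = 326, center_y_7 = 99, radius_7 = 47, px0_8 = 212, py0_8 = 174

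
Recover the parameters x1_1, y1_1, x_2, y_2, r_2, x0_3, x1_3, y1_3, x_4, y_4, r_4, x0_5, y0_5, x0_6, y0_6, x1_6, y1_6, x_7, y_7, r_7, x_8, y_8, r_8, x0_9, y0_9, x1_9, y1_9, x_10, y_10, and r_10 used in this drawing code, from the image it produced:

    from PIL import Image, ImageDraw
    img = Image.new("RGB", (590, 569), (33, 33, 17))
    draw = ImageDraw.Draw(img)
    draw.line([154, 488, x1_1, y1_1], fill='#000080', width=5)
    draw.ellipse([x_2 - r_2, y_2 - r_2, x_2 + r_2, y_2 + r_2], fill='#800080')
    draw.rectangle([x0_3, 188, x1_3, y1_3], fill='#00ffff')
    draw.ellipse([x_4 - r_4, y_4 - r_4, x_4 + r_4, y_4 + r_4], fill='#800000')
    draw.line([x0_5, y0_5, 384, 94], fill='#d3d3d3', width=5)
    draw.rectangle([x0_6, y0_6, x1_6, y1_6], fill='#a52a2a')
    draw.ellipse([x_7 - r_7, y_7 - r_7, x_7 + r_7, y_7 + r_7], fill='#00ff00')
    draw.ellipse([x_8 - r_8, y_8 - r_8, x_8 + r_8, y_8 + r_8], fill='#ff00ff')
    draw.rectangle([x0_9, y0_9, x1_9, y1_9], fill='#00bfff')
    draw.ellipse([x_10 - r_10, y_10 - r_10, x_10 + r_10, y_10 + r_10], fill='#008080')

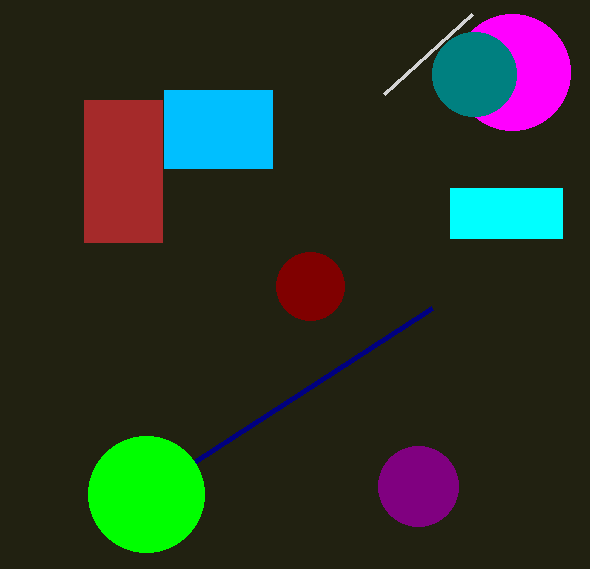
x1_1 = 432, y1_1 = 308, x_2 = 418, y_2 = 486, r_2 = 40, x0_3 = 450, x1_3 = 562, y1_3 = 238, x_4 = 310, y_4 = 286, r_4 = 34, x0_5 = 472, y0_5 = 14, x0_6 = 84, y0_6 = 100, x1_6 = 162, y1_6 = 242, x_7 = 146, y_7 = 494, r_7 = 58, x_8 = 512, y_8 = 72, r_8 = 58, x0_9 = 164, y0_9 = 90, x1_9 = 272, y1_9 = 168, x_10 = 474, y_10 = 74, r_10 = 42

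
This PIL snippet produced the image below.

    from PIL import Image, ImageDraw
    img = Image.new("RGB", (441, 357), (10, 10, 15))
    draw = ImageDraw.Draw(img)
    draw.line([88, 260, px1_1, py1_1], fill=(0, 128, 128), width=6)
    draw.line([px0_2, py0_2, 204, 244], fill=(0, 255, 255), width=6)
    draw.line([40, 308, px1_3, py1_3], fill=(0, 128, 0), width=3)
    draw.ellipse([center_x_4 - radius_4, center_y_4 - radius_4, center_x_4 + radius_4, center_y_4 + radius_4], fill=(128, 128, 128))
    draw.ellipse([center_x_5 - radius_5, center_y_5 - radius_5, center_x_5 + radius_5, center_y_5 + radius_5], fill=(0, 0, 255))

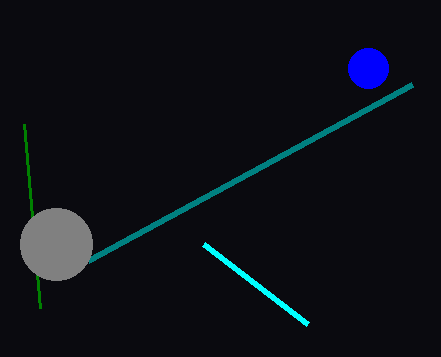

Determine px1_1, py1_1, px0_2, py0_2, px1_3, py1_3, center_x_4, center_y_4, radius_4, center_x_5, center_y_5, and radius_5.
px1_1 = 412
py1_1 = 84
px0_2 = 308
py0_2 = 324
px1_3 = 24
py1_3 = 124
center_x_4 = 56
center_y_4 = 244
radius_4 = 36
center_x_5 = 368
center_y_5 = 68
radius_5 = 20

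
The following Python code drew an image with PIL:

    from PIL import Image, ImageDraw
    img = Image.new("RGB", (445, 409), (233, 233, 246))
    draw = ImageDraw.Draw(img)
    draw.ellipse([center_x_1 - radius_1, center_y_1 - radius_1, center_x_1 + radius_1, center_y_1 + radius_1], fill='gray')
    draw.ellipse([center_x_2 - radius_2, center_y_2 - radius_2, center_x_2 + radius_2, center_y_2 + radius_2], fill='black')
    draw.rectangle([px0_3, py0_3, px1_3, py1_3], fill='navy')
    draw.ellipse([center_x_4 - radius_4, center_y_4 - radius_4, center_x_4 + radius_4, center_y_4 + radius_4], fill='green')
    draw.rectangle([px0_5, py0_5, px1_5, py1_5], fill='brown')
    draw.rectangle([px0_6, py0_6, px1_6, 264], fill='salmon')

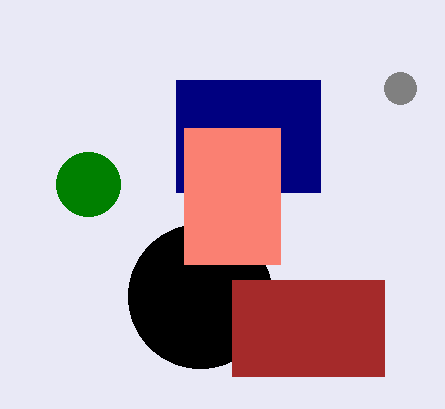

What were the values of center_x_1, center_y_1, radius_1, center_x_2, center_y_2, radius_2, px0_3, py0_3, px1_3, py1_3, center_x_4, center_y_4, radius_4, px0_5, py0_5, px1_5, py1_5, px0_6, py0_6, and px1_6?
center_x_1 = 400
center_y_1 = 88
radius_1 = 16
center_x_2 = 200
center_y_2 = 296
radius_2 = 72
px0_3 = 176
py0_3 = 80
px1_3 = 320
py1_3 = 192
center_x_4 = 88
center_y_4 = 184
radius_4 = 32
px0_5 = 232
py0_5 = 280
px1_5 = 384
py1_5 = 376
px0_6 = 184
py0_6 = 128
px1_6 = 280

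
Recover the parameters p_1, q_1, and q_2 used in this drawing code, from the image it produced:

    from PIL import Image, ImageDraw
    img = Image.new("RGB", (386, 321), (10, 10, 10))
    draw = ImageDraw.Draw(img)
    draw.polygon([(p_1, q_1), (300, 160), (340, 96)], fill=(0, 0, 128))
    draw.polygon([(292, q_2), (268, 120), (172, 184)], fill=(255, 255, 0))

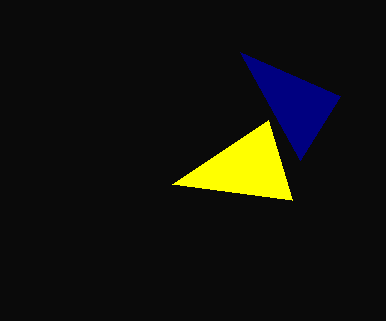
p_1 = 240, q_1 = 52, q_2 = 200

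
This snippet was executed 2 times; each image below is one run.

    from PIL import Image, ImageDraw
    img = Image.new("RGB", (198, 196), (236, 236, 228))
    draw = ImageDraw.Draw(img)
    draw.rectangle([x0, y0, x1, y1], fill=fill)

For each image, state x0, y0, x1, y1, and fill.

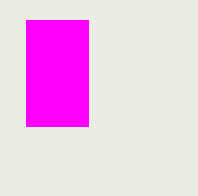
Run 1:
x0 = 26
y0 = 20
x1 = 88
y1 = 126
fill = 'magenta'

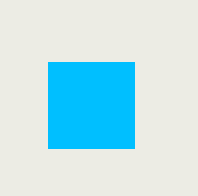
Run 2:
x0 = 48; y0 = 62; x1 = 134; y1 = 148; fill = 'deepskyblue'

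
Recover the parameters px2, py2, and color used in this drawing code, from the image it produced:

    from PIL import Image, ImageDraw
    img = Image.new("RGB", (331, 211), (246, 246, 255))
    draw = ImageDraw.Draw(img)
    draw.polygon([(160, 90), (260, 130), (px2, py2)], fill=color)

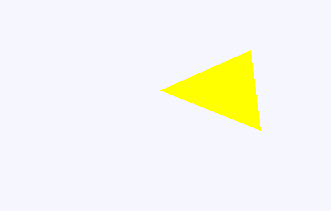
px2 = 250, py2 = 50, color = 'yellow'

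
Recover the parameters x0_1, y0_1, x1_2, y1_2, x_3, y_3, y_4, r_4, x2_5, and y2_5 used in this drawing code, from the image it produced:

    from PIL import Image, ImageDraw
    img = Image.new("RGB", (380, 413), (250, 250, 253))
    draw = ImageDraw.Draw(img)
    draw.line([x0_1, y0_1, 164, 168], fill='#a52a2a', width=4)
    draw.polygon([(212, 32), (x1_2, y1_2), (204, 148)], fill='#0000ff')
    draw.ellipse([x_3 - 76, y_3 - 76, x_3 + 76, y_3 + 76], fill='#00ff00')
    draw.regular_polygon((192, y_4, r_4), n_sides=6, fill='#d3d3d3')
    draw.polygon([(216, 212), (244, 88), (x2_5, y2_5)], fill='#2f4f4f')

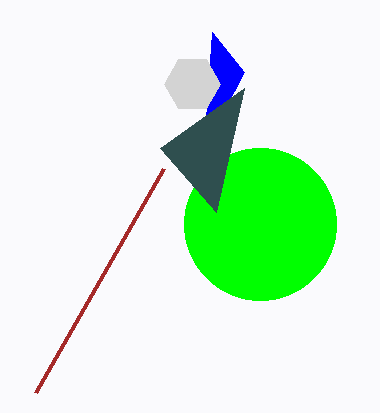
x0_1 = 36, y0_1 = 392, x1_2 = 244, y1_2 = 72, x_3 = 260, y_3 = 224, y_4 = 84, r_4 = 28, x2_5 = 160, y2_5 = 148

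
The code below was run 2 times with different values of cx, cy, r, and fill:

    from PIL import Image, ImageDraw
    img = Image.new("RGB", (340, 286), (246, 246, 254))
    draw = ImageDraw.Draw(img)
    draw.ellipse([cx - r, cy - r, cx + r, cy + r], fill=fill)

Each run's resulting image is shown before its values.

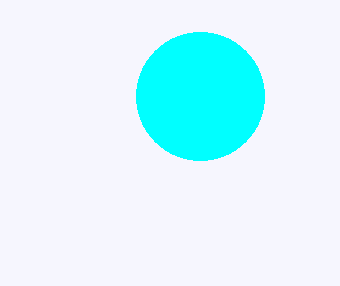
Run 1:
cx = 200, cy = 96, r = 64, fill = 'cyan'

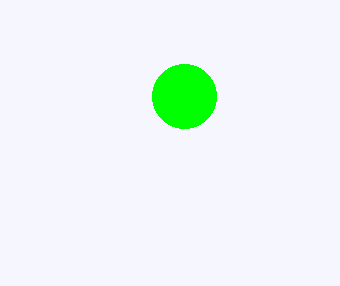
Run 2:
cx = 184
cy = 96
r = 32
fill = 'lime'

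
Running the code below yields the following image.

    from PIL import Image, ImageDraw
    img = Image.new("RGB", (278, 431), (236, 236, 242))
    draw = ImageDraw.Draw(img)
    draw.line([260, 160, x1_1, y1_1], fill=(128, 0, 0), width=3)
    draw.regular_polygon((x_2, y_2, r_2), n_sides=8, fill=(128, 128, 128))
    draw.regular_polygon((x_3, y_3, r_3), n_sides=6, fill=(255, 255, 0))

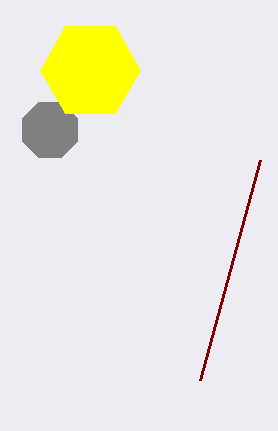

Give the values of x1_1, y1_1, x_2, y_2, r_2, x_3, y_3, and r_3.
x1_1 = 200
y1_1 = 380
x_2 = 50
y_2 = 130
r_2 = 30
x_3 = 90
y_3 = 70
r_3 = 50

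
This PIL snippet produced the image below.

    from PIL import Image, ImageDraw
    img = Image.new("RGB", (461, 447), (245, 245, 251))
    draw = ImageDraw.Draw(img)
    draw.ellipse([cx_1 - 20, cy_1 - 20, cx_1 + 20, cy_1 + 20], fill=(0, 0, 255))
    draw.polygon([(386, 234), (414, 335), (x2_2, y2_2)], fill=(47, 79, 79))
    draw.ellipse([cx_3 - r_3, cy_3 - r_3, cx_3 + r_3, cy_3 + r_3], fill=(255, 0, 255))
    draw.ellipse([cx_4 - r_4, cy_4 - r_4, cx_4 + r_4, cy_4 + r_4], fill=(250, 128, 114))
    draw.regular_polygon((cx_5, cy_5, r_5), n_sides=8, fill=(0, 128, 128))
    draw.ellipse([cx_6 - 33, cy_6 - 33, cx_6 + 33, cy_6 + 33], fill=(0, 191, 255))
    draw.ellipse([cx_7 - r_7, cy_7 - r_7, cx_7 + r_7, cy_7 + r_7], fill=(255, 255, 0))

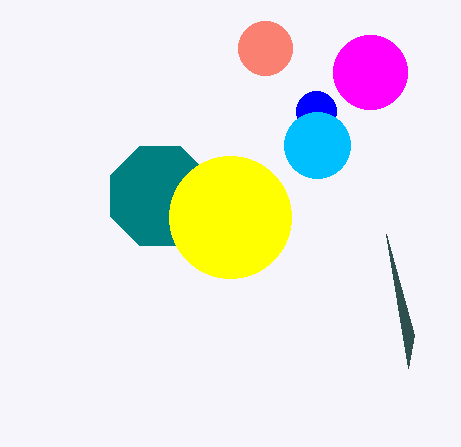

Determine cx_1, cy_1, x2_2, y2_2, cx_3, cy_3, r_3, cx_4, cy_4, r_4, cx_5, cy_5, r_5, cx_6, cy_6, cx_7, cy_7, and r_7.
cx_1 = 316
cy_1 = 111
x2_2 = 408
y2_2 = 368
cx_3 = 370
cy_3 = 72
r_3 = 37
cx_4 = 265
cy_4 = 48
r_4 = 27
cx_5 = 160
cy_5 = 196
r_5 = 54
cx_6 = 317
cy_6 = 145
cx_7 = 230
cy_7 = 217
r_7 = 61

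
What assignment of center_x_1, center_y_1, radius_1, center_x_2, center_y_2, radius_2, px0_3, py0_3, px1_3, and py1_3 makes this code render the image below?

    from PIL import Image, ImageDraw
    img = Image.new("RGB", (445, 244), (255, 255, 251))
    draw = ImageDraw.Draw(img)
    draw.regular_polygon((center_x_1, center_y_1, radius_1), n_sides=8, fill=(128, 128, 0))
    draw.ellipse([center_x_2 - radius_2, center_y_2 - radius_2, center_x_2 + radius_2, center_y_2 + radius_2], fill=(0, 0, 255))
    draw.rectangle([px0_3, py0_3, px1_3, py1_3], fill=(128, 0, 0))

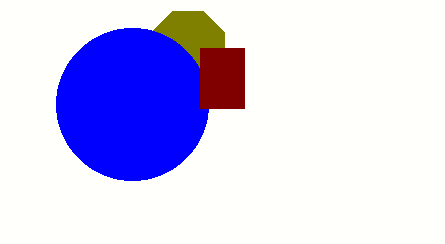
center_x_1 = 188; center_y_1 = 48; radius_1 = 40; center_x_2 = 132; center_y_2 = 104; radius_2 = 76; px0_3 = 200; py0_3 = 48; px1_3 = 244; py1_3 = 108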